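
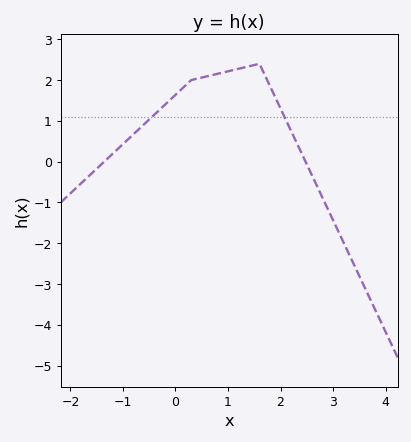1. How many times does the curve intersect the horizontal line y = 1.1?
2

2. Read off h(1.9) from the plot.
1.58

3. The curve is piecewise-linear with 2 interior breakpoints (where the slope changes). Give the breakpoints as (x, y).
(0.3, 2); (1.6, 2.4)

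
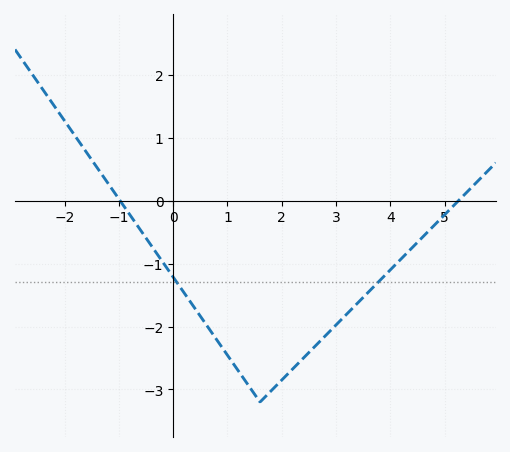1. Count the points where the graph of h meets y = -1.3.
2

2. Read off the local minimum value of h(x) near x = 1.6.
-3.2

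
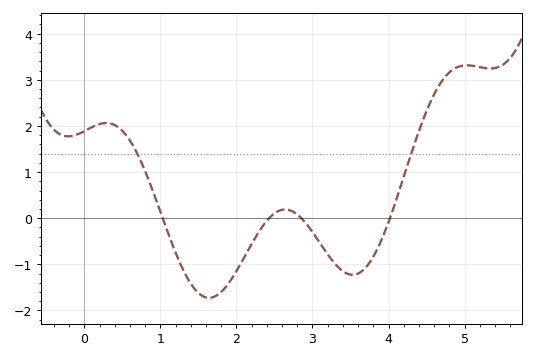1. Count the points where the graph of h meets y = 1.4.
2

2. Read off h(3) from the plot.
-0.299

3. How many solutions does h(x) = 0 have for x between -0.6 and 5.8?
4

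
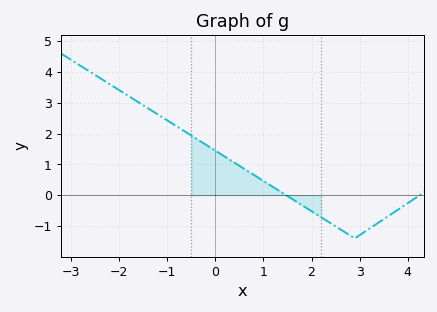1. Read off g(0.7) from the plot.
0.8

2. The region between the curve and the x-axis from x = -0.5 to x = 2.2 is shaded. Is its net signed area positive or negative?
positive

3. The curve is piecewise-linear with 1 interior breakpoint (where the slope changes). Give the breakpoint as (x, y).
(2.9, -1.4)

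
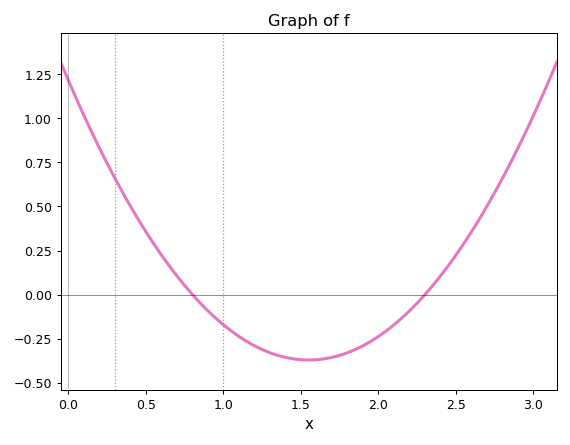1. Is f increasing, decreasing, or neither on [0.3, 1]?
decreasing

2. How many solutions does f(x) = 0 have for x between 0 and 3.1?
2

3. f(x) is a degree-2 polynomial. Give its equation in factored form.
y = 0.66(x - 0.8)(x - 2.3)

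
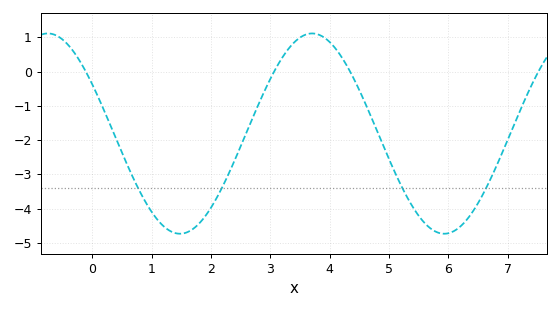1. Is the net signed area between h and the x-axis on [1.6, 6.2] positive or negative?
negative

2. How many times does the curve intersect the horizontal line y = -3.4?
4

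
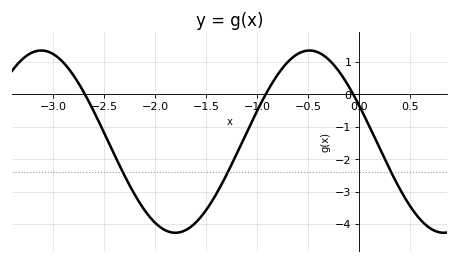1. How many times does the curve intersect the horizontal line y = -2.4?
3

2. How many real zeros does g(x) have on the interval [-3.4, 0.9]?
3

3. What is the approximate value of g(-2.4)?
-1.87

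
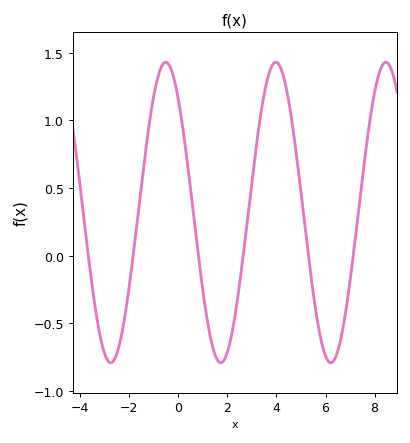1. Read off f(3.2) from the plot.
0.85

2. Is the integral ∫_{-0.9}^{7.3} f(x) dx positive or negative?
positive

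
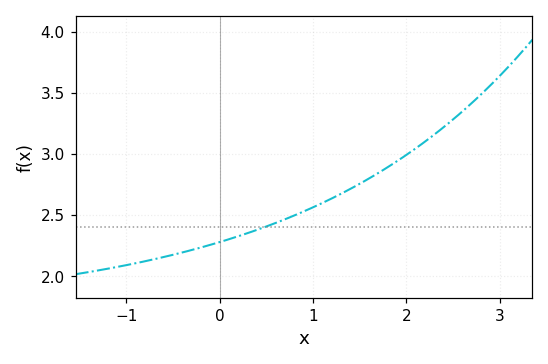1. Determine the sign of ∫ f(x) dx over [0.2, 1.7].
positive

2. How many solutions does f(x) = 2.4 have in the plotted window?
1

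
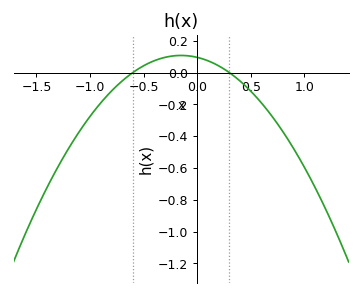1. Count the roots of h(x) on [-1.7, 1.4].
2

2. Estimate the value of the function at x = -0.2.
0.1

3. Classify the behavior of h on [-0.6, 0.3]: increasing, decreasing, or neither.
neither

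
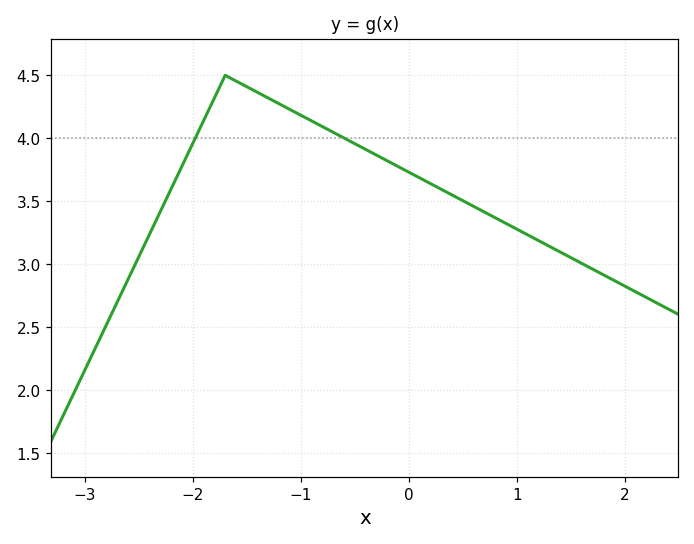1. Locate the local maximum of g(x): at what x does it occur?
-1.7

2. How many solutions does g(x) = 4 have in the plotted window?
2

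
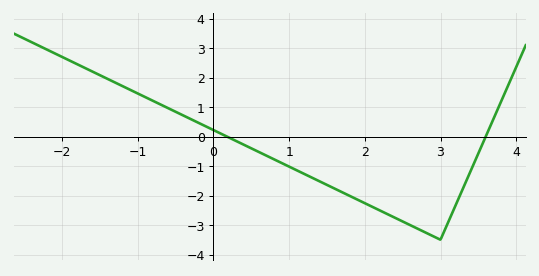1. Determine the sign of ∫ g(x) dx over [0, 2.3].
negative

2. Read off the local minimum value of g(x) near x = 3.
-3.5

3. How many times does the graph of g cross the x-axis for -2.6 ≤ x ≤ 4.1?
2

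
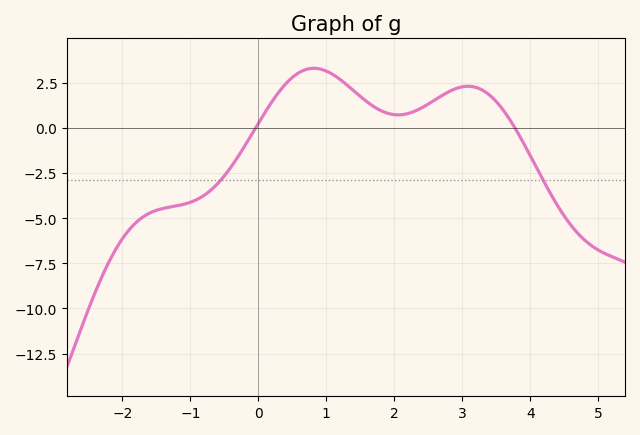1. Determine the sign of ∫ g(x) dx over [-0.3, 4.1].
positive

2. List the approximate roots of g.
-0.041, 3.77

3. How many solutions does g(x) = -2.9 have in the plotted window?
2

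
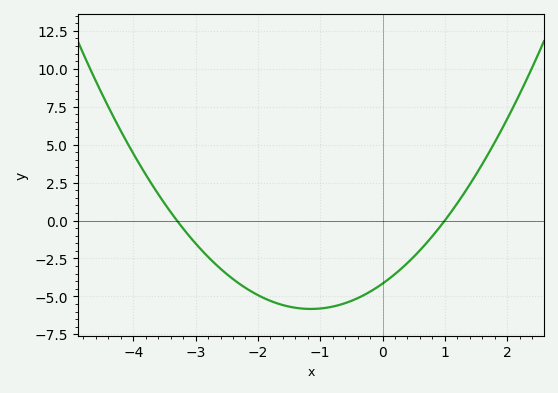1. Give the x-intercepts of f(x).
-3.3, 1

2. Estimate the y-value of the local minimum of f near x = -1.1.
-6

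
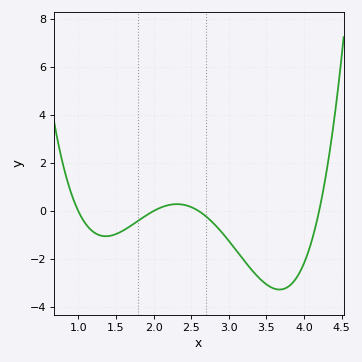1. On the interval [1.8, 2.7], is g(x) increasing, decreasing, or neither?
neither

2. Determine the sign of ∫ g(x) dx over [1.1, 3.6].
negative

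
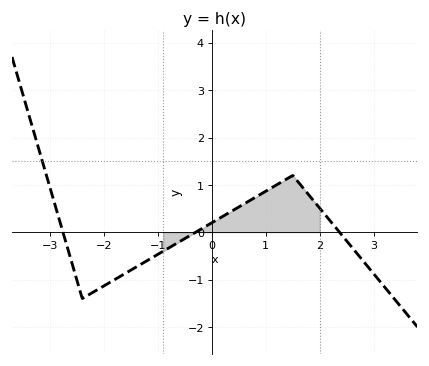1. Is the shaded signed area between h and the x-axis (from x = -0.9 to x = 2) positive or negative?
positive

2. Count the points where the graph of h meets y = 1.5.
1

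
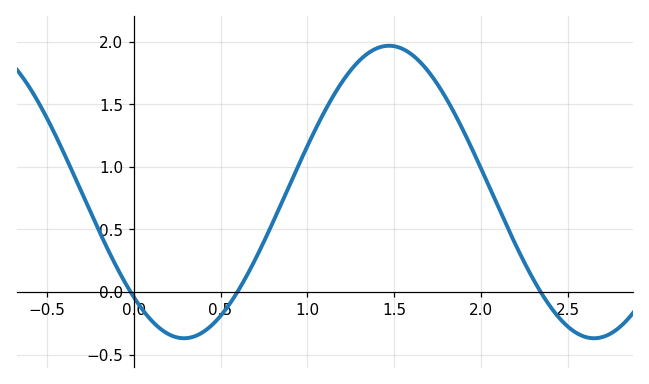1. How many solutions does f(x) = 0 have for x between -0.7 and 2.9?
3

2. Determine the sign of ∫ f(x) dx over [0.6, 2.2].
positive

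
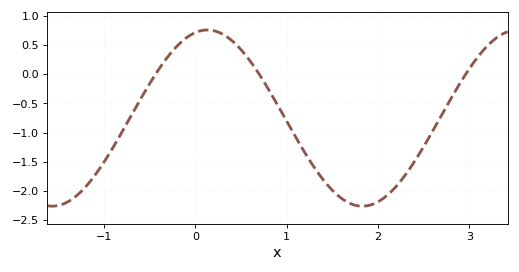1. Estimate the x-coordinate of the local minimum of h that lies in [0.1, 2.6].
1.8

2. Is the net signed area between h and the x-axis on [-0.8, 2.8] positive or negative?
negative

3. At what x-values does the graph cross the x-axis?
-0.4, 0.7, 3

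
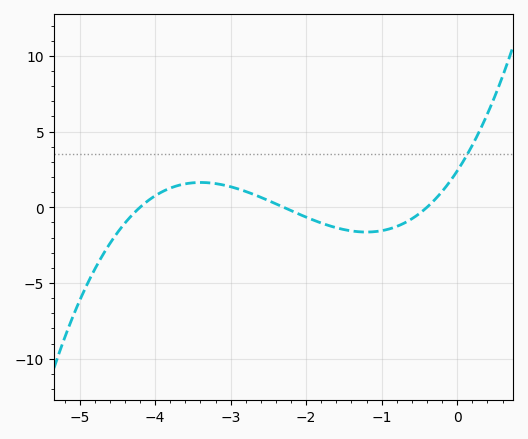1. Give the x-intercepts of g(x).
-4.2, -2.3, -0.4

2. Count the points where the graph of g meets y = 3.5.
1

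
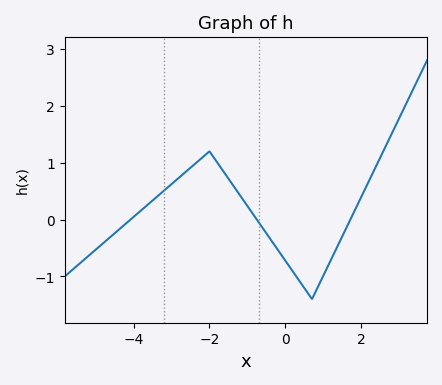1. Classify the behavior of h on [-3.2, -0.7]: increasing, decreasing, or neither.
neither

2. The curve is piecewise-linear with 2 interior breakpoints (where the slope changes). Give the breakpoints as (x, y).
(-2, 1.2); (0.7, -1.4)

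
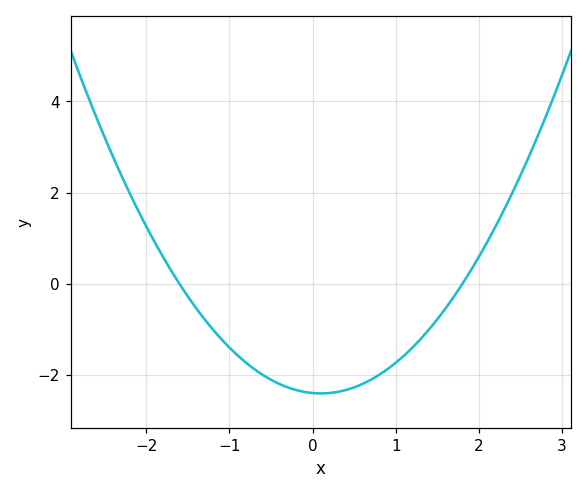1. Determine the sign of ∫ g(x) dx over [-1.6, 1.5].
negative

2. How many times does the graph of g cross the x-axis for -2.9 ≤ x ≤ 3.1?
2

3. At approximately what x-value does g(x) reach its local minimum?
0.1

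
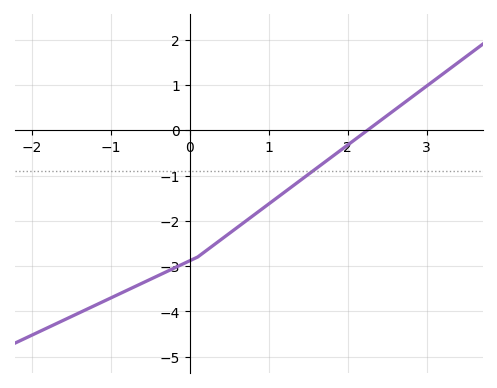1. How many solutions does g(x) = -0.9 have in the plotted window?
1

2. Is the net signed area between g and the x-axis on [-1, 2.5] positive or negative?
negative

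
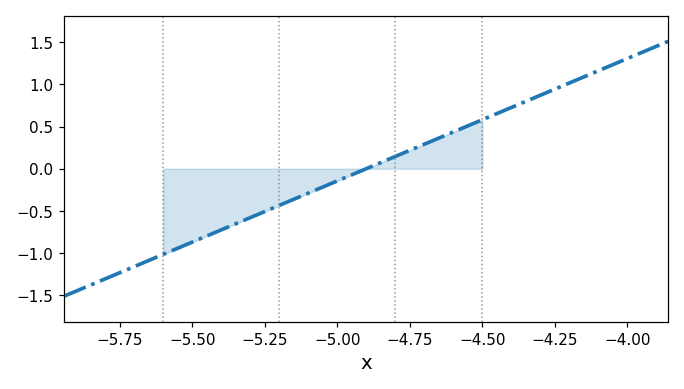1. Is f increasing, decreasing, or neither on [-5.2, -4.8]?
increasing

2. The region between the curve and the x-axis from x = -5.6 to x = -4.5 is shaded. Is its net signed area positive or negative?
negative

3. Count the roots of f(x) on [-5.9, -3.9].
1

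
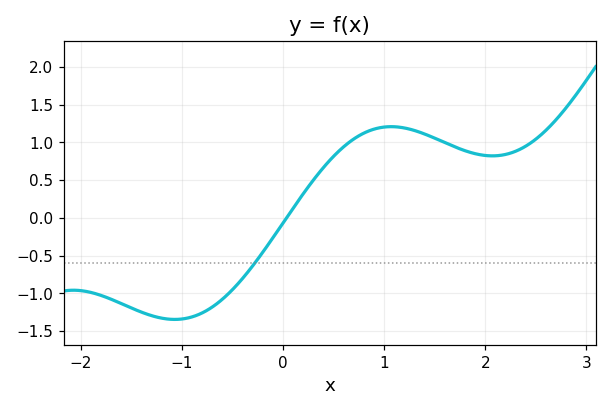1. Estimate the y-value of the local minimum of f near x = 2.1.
0.8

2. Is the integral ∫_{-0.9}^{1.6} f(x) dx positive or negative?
positive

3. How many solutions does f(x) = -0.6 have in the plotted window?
1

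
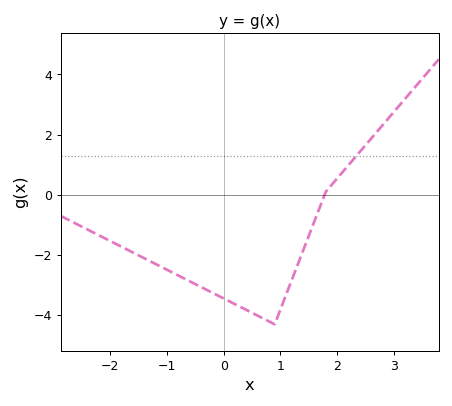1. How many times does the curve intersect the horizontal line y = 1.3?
1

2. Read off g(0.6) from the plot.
-4.01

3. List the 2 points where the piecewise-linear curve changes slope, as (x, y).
(0.9, -4.3); (1.8, 0.1)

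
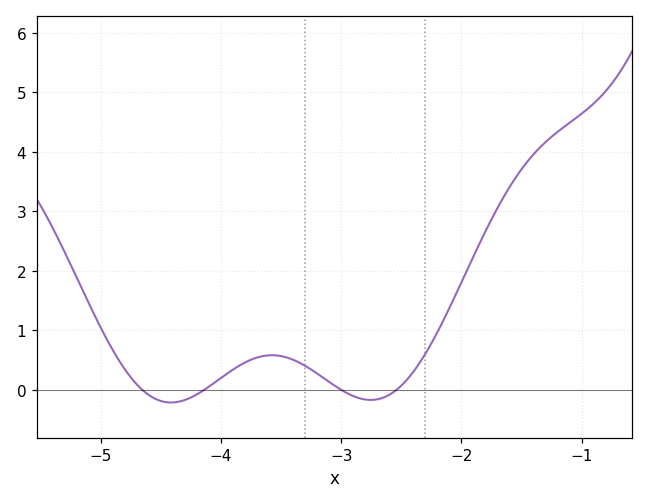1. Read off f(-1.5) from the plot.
3.7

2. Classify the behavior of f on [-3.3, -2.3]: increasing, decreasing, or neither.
neither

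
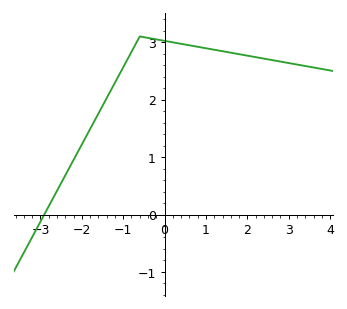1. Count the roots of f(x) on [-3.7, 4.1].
1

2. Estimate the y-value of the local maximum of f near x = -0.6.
3.1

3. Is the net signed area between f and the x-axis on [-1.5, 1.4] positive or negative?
positive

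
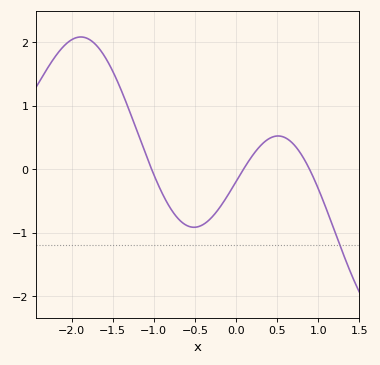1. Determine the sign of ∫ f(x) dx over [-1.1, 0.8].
negative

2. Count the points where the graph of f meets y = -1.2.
1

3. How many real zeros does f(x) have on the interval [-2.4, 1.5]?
3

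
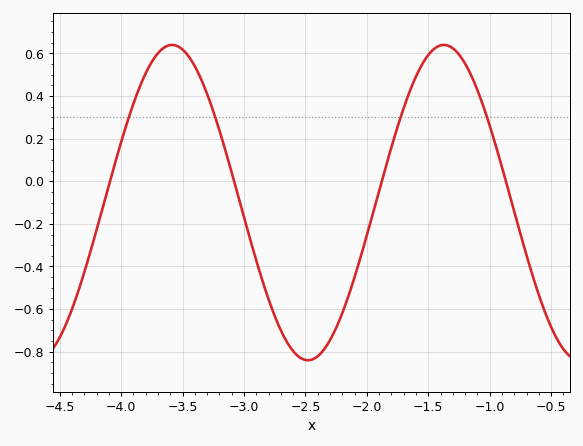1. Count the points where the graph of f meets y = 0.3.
4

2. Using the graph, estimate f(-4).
0.18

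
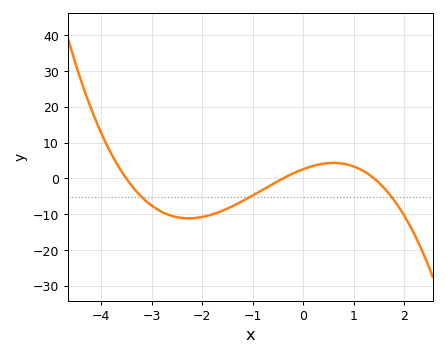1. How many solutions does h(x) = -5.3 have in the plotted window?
3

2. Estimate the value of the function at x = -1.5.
-8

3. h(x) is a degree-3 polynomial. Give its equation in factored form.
y = -1.32(x + 3.5)(x + 0.4)(x - 1.4)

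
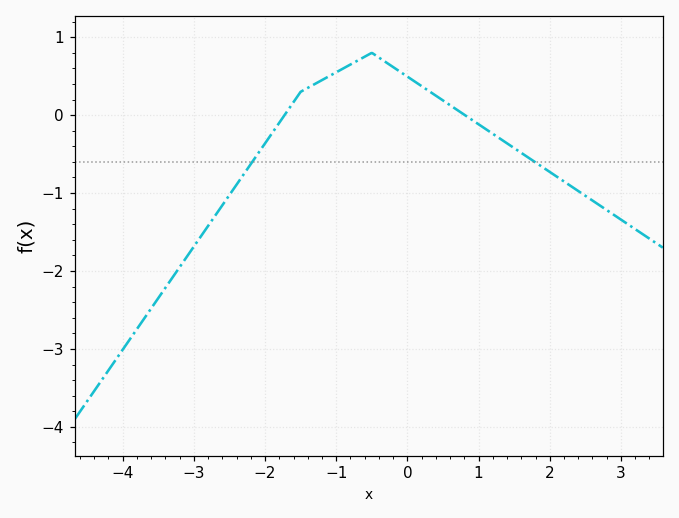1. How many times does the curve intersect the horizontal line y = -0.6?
2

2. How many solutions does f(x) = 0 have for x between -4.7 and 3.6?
2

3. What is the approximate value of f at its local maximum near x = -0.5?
0.799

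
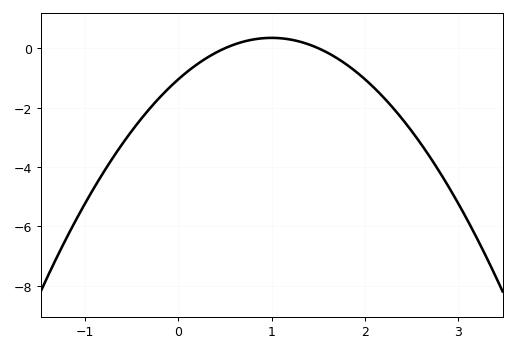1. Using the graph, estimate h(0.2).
-0.542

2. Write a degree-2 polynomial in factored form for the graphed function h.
y = -1.39(x - 0.5)(x - 1.5)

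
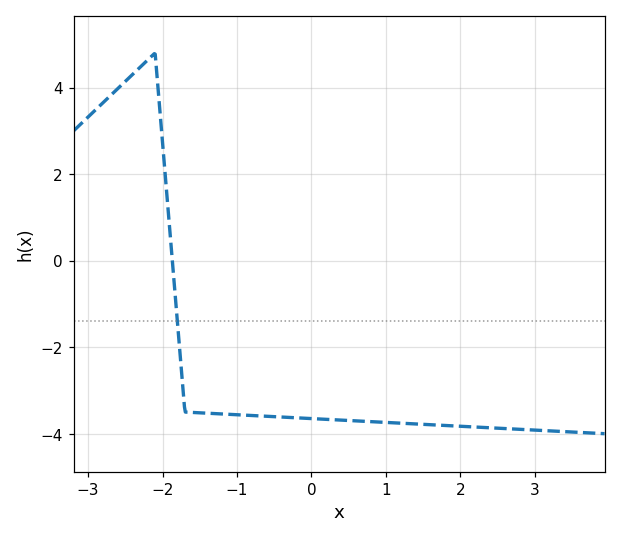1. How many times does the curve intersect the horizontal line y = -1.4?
1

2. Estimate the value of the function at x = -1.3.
-3.6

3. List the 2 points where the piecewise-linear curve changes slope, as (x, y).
(-2.1, 4.8); (-1.7, -3.5)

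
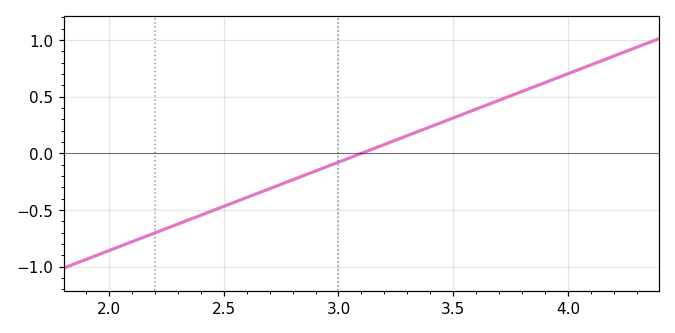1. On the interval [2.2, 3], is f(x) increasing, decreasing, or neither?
increasing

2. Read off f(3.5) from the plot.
0.312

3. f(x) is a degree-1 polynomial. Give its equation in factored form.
y = 0.78(x - 3.1)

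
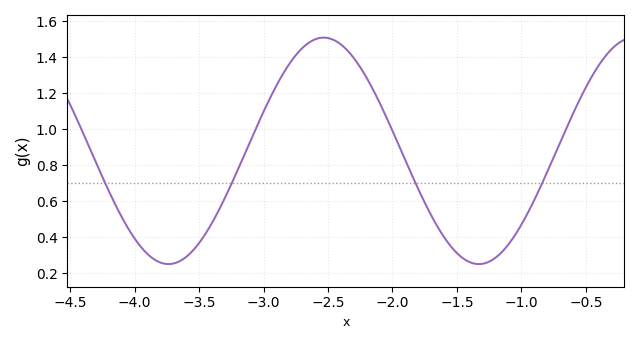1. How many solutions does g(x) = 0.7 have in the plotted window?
4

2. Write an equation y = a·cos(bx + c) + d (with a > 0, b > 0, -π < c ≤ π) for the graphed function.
y = 0.63cos(2.61x + 0.33) + 0.88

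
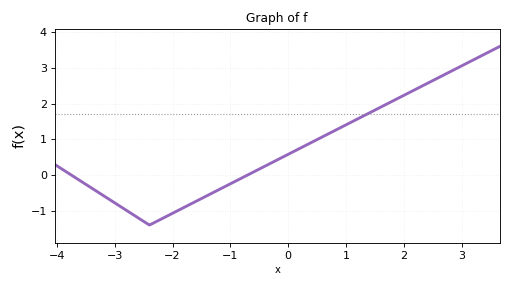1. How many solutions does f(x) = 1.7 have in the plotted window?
1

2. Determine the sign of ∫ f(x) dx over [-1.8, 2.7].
positive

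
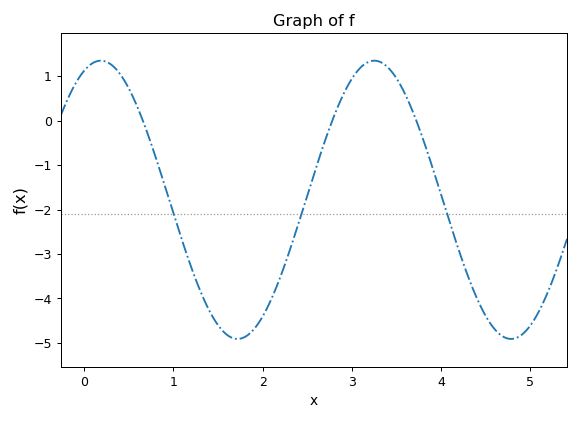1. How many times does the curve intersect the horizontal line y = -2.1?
3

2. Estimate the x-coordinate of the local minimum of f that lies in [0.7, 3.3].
1.72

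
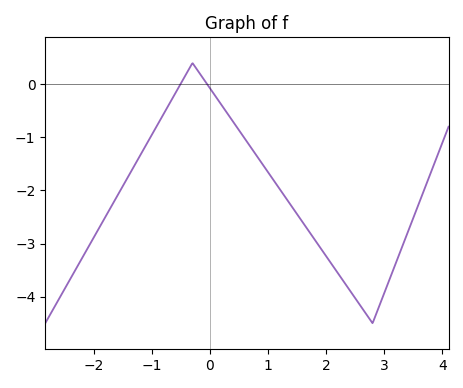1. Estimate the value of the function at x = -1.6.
-2.1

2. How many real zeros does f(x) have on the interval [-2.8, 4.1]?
2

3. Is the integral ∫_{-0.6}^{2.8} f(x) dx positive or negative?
negative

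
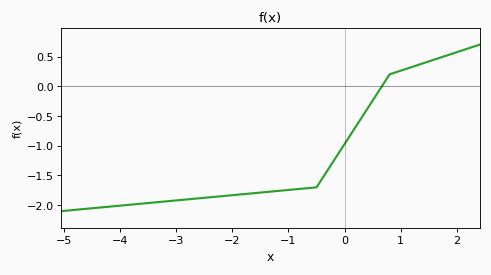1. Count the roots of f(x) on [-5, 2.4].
1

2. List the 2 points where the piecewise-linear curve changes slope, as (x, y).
(-0.5, -1.7); (0.8, 0.2)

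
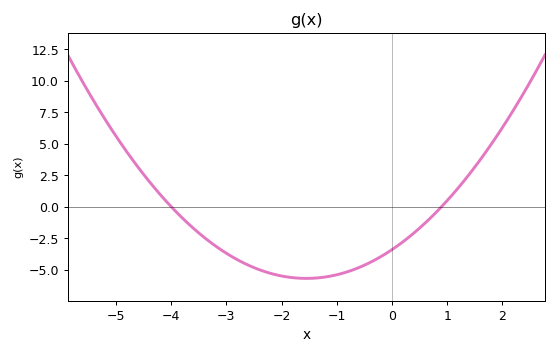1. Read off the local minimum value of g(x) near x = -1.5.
-5.7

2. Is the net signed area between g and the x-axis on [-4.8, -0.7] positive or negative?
negative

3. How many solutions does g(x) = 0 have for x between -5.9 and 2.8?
2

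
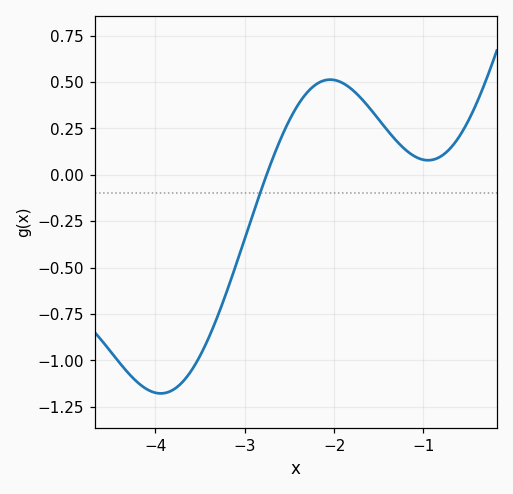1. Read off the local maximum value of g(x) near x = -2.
0.513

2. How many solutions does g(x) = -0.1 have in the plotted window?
1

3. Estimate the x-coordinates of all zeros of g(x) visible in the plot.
-2.76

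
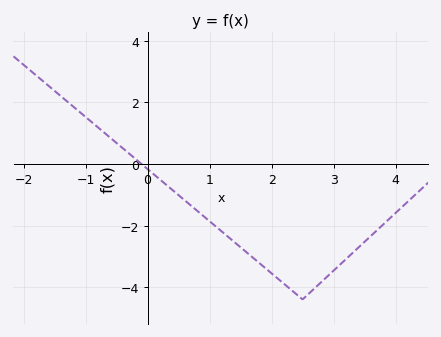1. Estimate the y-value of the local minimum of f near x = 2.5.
-4.4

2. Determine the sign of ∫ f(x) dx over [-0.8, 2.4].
negative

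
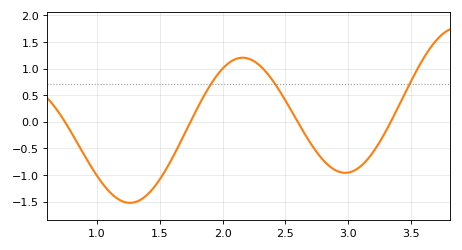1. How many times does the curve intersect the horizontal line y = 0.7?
3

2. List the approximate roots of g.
0.746, 1.75, 2.6, 3.34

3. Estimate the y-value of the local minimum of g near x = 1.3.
-1.53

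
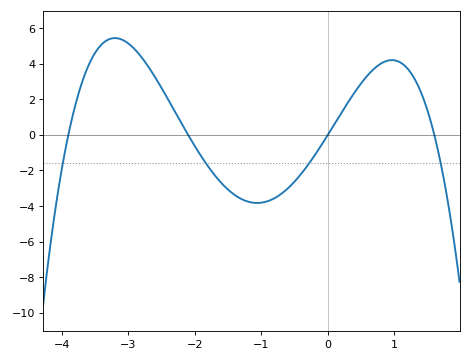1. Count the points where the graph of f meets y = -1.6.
4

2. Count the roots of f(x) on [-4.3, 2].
4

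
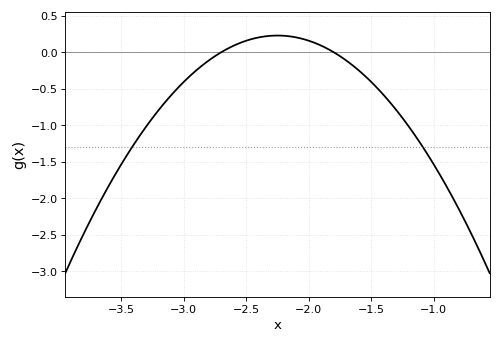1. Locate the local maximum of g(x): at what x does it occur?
-2.25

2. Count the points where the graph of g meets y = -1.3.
2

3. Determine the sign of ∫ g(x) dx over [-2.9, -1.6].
positive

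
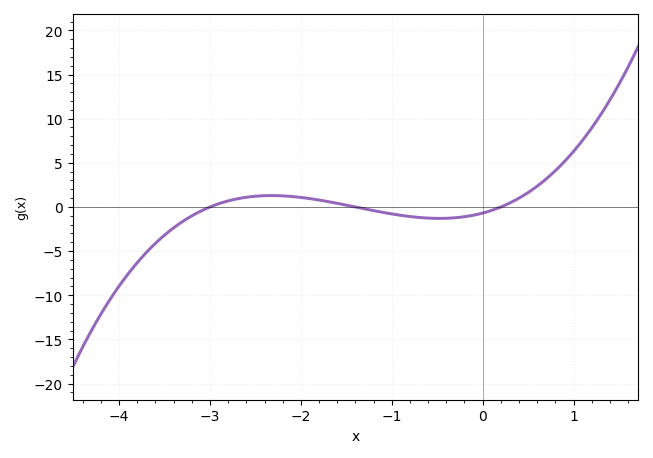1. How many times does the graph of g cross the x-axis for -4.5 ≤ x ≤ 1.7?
3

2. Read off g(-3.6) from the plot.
-4.11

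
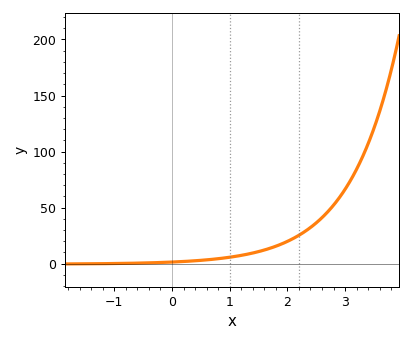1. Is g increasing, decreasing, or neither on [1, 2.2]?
increasing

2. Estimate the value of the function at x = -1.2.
0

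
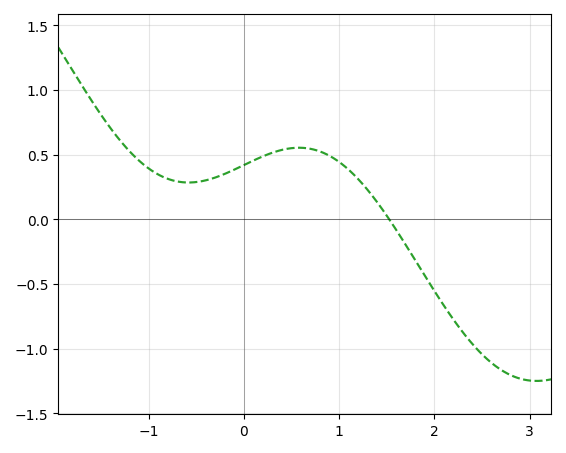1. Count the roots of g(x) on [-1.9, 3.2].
1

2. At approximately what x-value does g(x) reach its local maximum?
0.6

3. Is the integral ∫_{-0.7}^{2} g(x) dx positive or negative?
positive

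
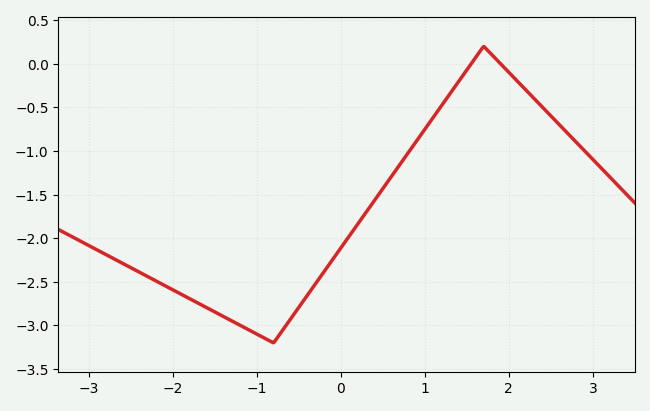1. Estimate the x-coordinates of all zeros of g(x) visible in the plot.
1.55, 1.9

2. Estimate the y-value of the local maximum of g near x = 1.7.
0.198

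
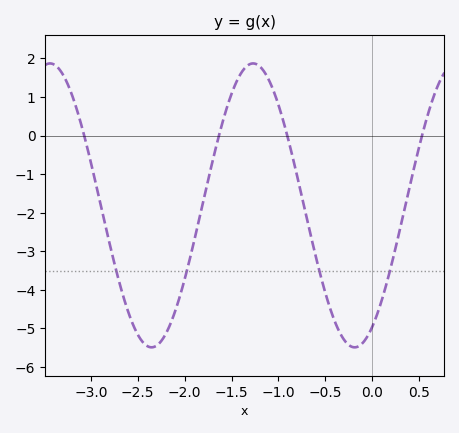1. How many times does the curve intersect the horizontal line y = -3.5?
4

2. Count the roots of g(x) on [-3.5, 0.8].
4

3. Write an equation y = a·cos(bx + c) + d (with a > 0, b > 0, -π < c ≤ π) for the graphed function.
y = 3.68cos(2.9x - 2.6) - 1.81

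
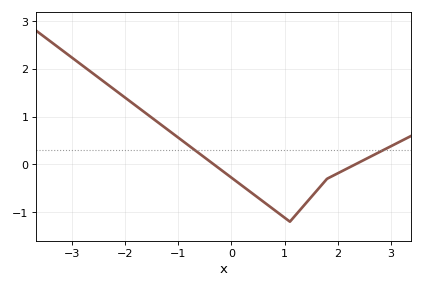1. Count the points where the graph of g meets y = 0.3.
2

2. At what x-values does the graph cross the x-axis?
-0.332, 2.33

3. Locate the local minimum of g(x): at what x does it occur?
1.1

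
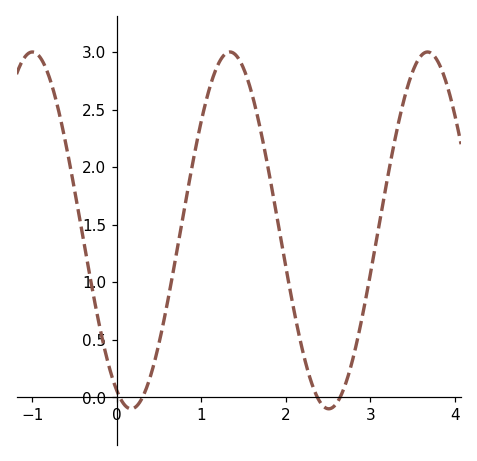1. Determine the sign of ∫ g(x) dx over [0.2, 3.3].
positive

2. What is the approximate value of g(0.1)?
-0.05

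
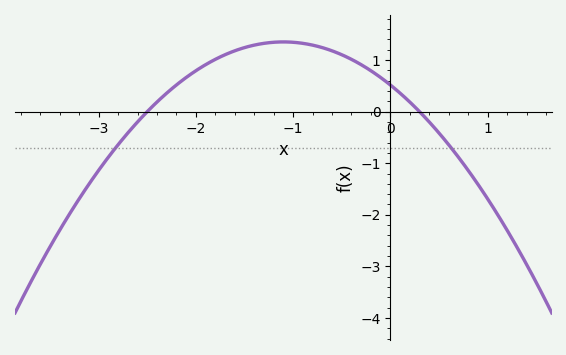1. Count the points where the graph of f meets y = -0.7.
2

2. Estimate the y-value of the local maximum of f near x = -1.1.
1.4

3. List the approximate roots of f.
-2.5, 0.3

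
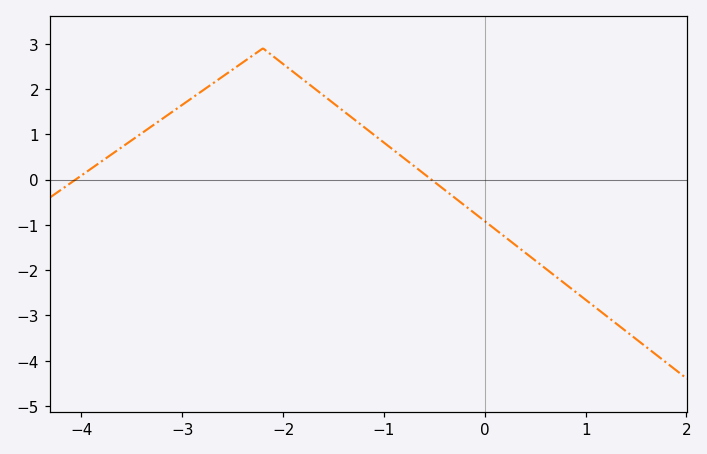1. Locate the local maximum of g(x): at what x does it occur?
-2.2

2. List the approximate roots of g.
-4.06, -0.529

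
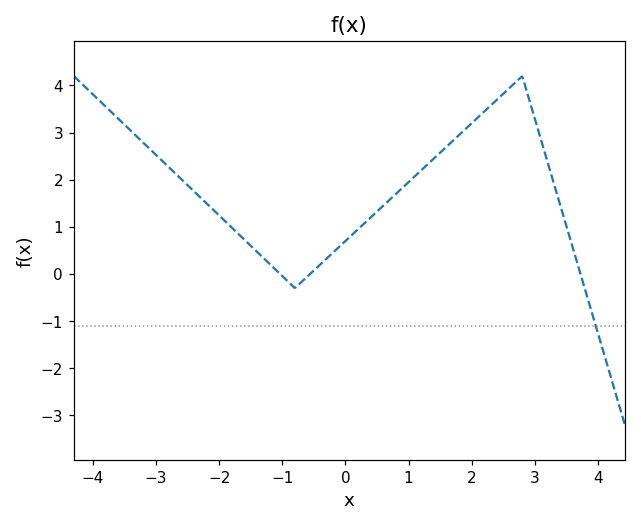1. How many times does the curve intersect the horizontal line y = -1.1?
1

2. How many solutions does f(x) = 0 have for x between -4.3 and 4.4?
3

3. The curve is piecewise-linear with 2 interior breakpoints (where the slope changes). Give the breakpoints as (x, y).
(-0.8, -0.3); (2.8, 4.2)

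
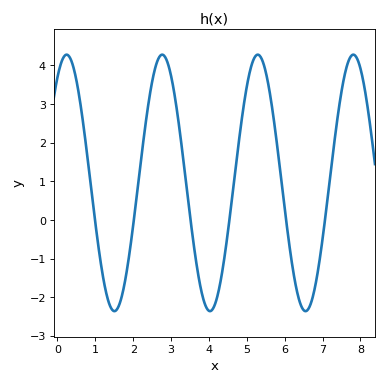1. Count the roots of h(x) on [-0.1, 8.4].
6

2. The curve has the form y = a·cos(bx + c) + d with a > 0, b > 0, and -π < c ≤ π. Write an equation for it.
y = 3.32cos(2.5x - 0.6) + 0.96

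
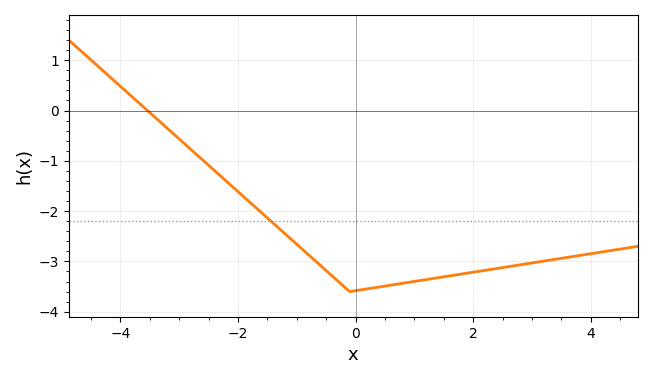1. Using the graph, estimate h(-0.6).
-3.08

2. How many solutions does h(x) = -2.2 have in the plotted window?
1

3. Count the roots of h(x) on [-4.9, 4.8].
1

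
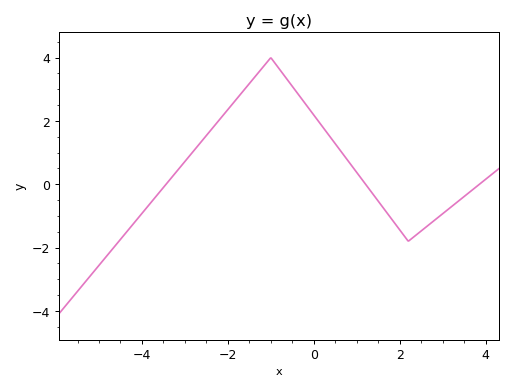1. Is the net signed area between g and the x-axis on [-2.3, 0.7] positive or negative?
positive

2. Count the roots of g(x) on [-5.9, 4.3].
3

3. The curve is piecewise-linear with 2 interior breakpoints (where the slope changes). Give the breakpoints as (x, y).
(-1, 4); (2.2, -1.8)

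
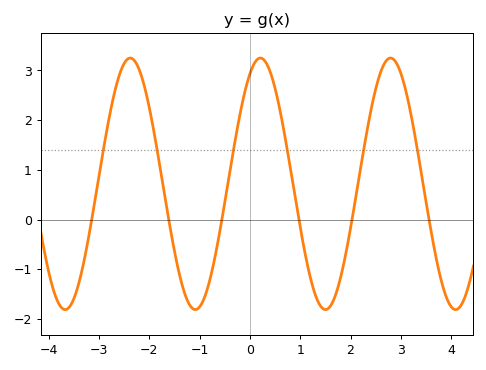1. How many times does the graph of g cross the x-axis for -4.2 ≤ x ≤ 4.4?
6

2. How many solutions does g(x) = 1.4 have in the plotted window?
6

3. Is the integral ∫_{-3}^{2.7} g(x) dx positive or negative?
positive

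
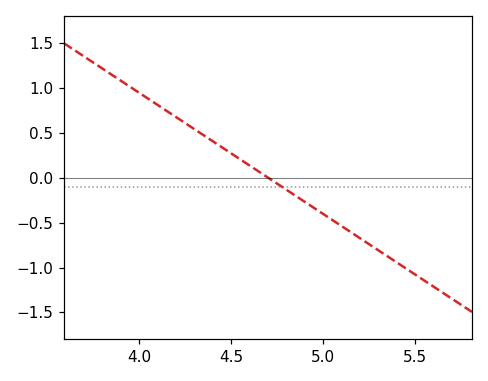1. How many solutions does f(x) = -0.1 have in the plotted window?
1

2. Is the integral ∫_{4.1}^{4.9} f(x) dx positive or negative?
positive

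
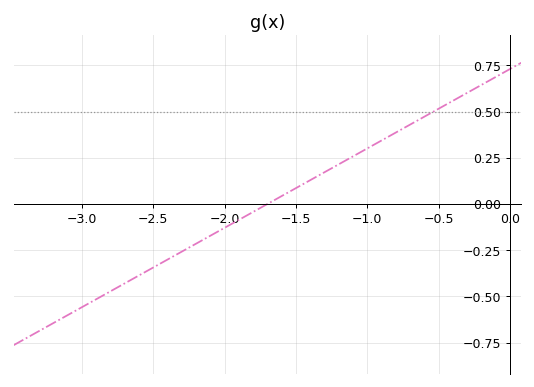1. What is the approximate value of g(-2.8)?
-0.473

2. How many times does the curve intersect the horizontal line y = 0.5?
1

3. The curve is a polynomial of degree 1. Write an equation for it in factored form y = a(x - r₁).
y = 0.43(x + 1.7)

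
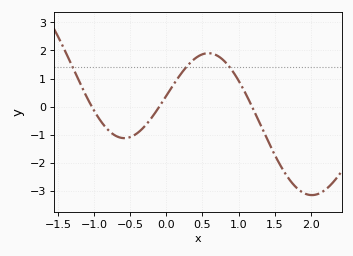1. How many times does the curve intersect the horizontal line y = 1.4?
3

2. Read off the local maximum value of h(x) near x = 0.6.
1.9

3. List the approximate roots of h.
-1, -0.1, 1.2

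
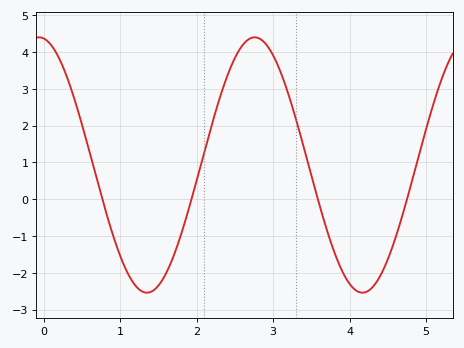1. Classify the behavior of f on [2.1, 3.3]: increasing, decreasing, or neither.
neither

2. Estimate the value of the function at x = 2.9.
4.23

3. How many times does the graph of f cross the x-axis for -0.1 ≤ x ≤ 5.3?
4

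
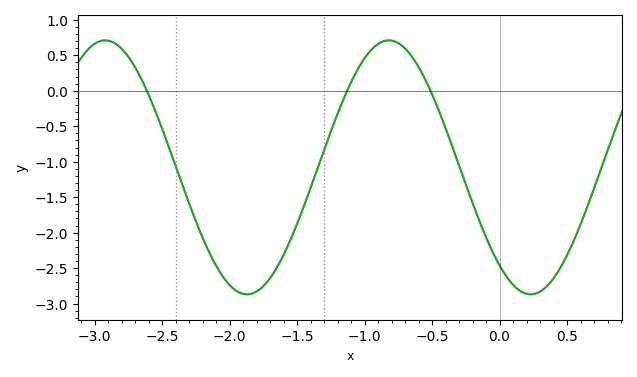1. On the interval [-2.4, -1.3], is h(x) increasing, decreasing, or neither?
neither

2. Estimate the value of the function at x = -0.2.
-1.58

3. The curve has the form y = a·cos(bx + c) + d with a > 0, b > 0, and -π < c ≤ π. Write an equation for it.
y = 1.79cos(2.99x + 2.45) - 1.08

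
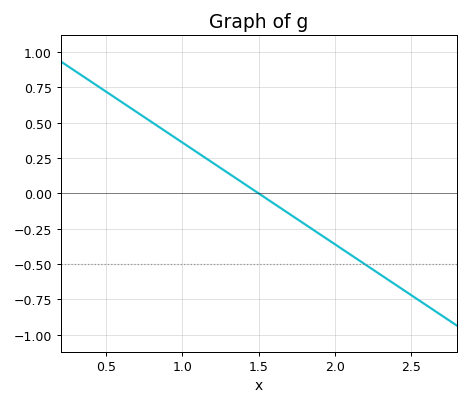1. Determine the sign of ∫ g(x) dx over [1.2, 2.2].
negative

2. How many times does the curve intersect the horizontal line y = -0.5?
1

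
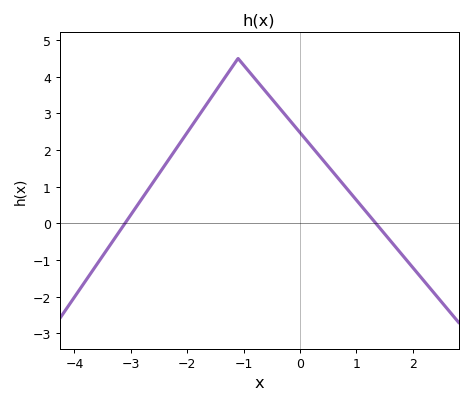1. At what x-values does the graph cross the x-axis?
-3.1, 1.3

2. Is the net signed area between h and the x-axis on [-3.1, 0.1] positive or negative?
positive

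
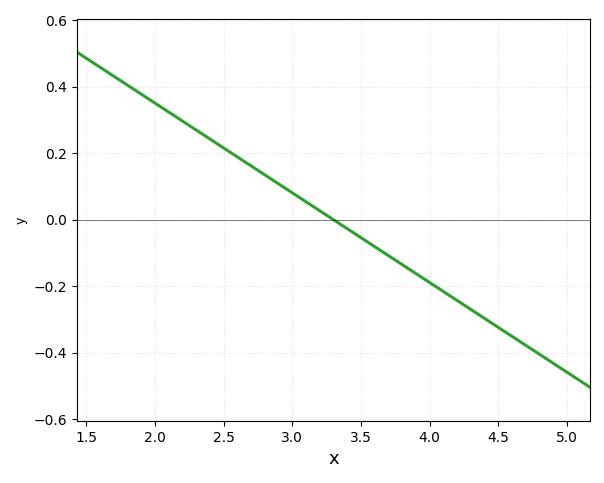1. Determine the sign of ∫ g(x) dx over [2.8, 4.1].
negative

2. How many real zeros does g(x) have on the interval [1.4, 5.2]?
1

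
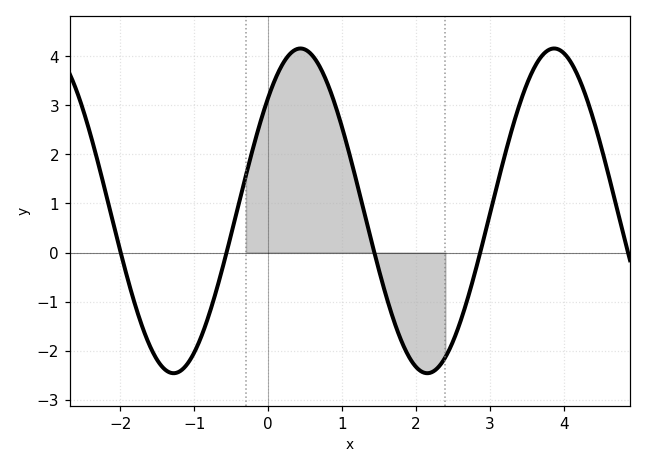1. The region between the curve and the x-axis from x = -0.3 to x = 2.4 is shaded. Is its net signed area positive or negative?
positive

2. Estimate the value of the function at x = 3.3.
2.51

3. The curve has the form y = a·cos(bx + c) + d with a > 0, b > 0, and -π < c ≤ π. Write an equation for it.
y = 3.31cos(1.83x - 0.802) + 0.85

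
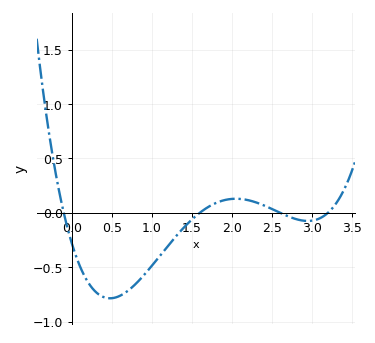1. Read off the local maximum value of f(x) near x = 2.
0.129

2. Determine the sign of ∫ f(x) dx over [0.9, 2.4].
negative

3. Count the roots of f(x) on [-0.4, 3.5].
4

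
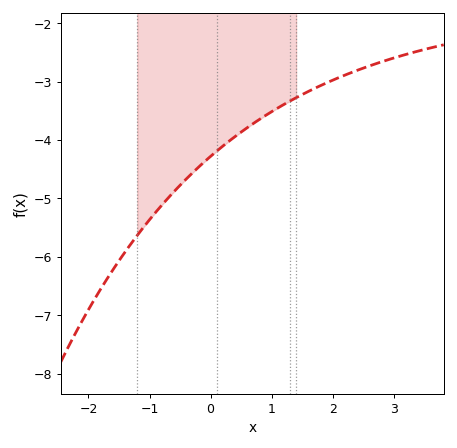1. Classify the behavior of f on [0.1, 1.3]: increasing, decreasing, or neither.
increasing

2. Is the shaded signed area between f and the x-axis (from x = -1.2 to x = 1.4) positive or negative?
negative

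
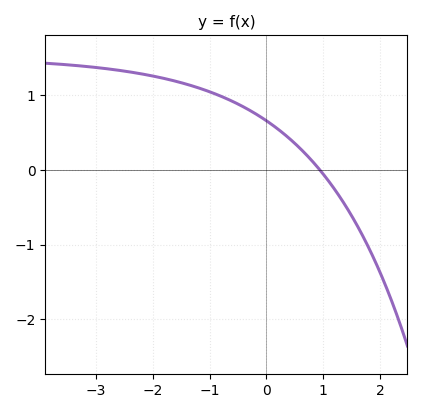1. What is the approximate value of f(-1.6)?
1.2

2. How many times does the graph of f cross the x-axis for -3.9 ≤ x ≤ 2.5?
1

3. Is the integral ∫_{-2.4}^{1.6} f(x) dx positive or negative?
positive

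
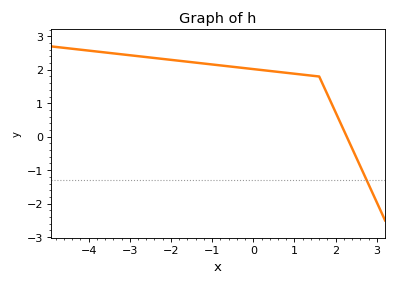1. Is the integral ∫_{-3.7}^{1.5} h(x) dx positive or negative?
positive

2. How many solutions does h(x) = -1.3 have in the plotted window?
1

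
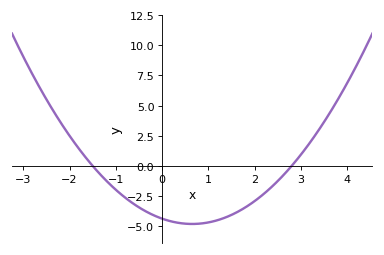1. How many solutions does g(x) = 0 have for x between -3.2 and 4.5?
2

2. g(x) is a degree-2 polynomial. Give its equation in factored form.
y = 1.04(x + 1.5)(x - 2.8)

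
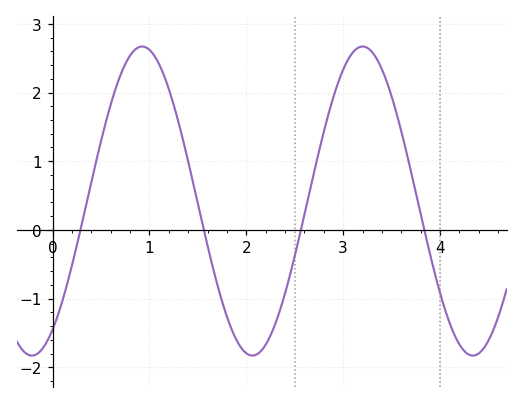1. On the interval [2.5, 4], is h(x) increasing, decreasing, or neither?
neither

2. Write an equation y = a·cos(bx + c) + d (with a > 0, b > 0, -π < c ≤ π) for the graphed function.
y = 2.25cos(2.76x - 2.55) + 0.42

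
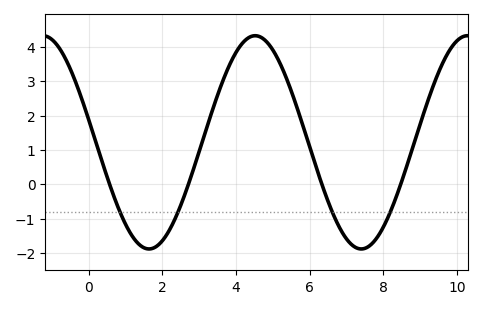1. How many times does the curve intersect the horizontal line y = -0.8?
4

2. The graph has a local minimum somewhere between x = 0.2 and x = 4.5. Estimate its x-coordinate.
1.6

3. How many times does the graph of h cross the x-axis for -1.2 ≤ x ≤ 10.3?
4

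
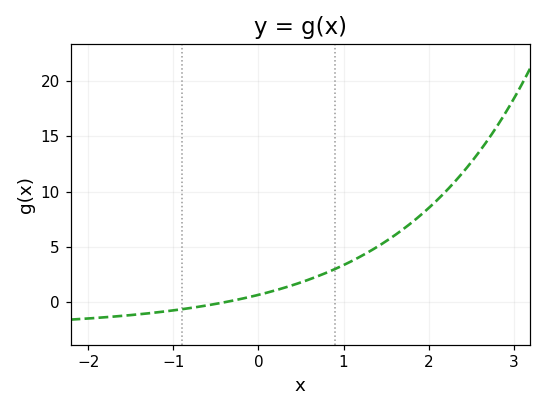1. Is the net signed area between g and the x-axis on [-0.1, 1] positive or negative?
positive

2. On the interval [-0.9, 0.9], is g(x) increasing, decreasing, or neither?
increasing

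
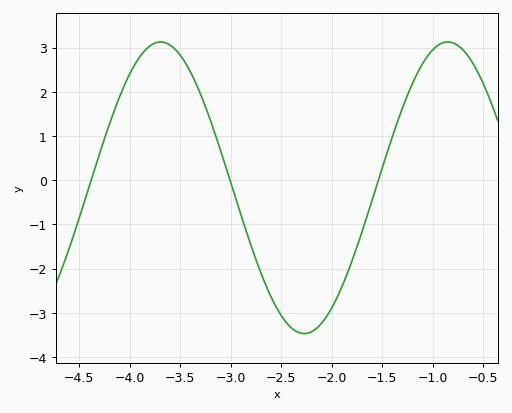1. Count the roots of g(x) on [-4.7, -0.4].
3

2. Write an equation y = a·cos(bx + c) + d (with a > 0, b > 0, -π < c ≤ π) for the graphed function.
y = 3.3cos(2.21x + 1.88) - 0.17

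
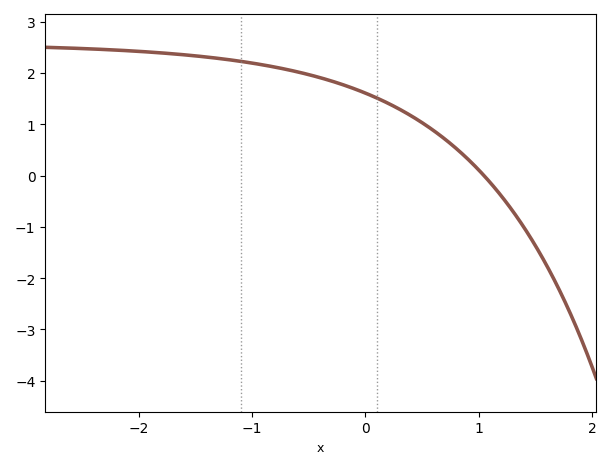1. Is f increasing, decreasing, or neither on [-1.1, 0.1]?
decreasing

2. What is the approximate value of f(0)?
1.61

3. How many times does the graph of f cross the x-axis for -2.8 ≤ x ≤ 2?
1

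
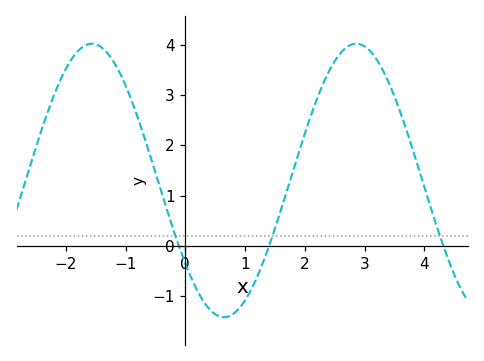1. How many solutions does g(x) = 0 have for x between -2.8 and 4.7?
3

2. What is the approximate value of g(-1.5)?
4.01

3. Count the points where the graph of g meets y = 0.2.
3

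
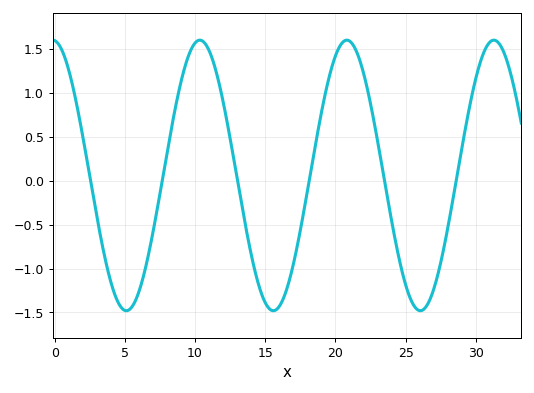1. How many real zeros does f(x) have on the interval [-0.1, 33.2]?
6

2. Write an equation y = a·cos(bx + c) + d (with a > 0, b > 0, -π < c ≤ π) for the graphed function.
y = 1.54cos(0.6x + 0.08) + 0.06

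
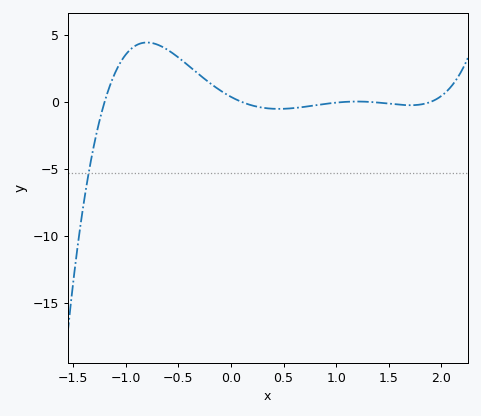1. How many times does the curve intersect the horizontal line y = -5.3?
1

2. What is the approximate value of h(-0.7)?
4.27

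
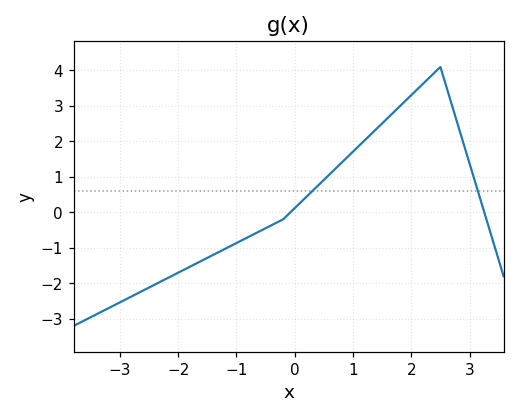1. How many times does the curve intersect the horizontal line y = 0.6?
2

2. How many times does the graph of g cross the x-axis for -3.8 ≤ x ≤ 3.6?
2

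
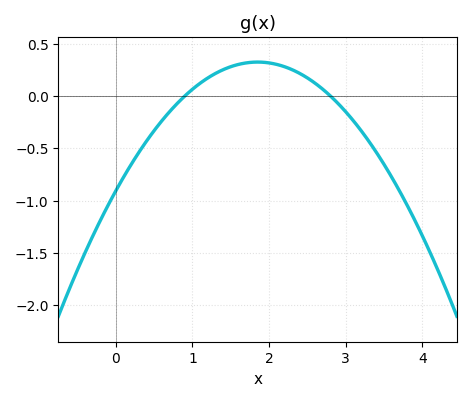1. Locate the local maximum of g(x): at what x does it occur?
1.8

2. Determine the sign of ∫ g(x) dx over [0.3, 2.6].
positive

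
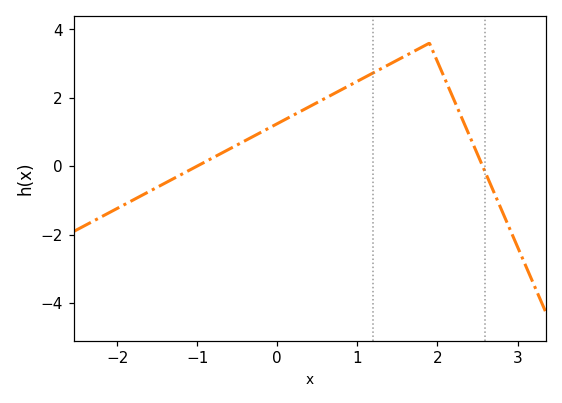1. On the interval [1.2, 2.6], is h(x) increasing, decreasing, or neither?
neither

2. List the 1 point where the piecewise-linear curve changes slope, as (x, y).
(1.9, 3.6)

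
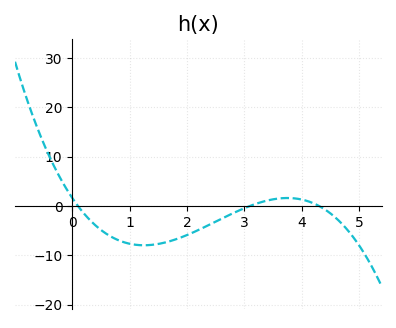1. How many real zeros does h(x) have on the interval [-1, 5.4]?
3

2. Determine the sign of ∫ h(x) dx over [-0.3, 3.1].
negative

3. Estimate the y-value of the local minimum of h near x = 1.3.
-7.98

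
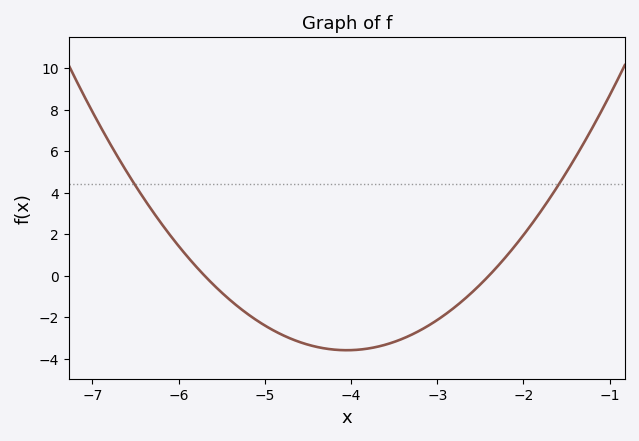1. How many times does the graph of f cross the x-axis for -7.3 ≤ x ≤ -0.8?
2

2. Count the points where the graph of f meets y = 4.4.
2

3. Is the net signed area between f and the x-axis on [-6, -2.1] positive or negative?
negative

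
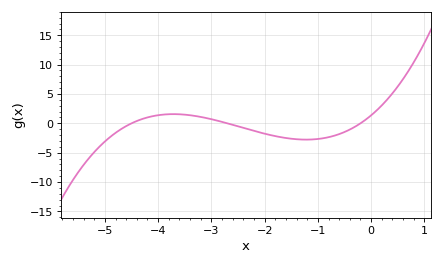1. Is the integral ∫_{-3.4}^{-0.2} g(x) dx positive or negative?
negative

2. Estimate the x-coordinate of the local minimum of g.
-1.22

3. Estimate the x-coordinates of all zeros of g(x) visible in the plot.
-4.5, -2.7, -0.2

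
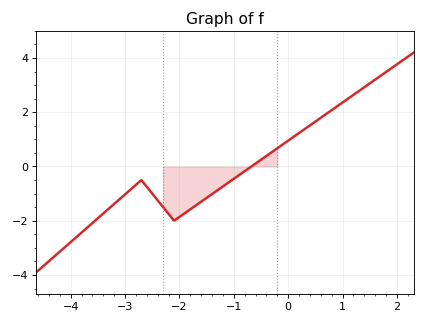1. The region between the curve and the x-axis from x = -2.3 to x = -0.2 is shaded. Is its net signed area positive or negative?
negative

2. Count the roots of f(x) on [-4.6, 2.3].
1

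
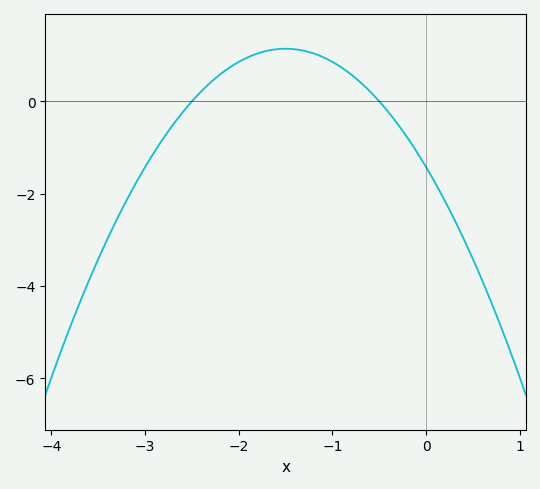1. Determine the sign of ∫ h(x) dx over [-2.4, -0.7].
positive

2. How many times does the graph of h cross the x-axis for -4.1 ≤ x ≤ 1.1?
2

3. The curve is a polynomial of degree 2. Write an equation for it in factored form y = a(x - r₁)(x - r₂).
y = -1.14(x + 2.5)(x + 0.5)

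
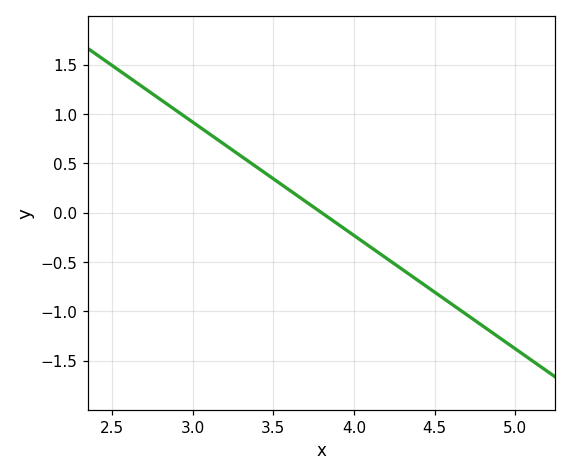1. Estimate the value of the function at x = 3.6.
0.25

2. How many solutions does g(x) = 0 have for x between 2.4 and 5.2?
1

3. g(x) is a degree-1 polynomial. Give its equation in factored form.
y = -1.15(x - 3.8)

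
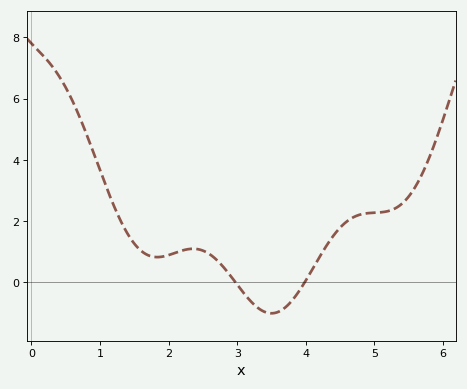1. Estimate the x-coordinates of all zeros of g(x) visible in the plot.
2.97, 3.98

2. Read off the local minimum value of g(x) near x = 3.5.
-1.01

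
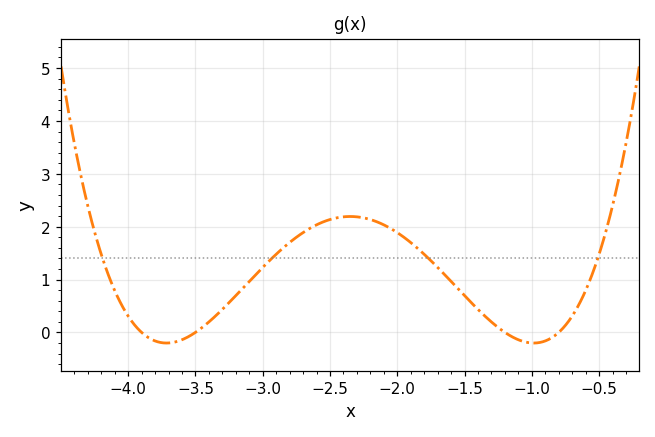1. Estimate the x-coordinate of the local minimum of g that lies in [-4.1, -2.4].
-3.7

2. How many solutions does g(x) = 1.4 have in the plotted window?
4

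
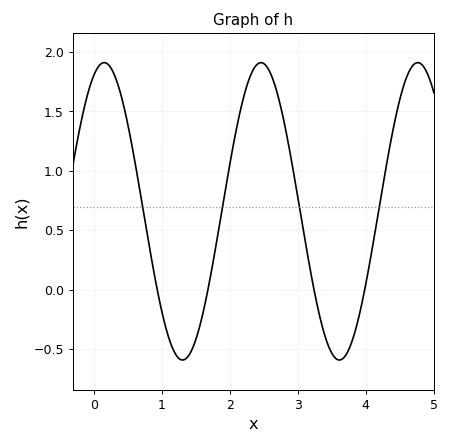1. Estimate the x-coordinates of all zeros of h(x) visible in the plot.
0.9, 1.7, 3.2, 4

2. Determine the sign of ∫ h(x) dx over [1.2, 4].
positive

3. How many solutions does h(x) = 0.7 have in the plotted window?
4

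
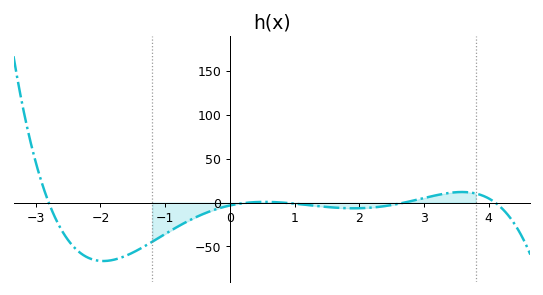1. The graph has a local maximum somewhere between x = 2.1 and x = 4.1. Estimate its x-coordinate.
3.59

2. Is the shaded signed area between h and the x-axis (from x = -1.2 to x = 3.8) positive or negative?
negative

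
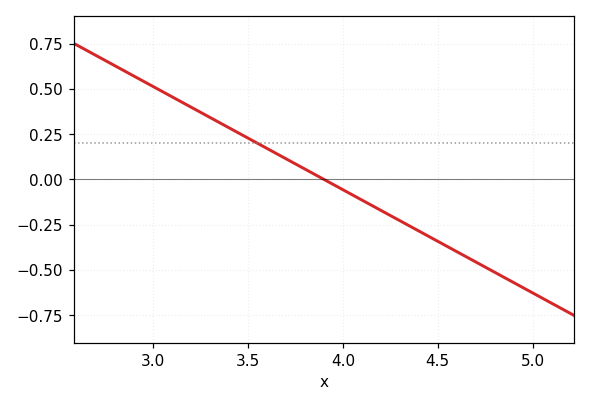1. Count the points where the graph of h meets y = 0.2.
1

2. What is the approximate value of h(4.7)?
-0.456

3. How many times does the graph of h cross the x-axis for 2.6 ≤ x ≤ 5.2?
1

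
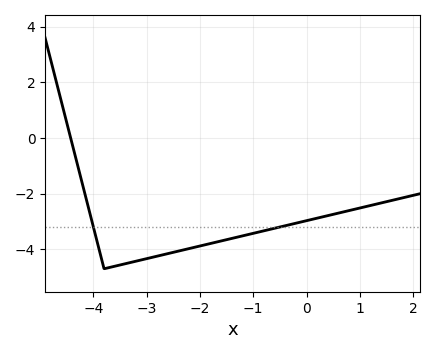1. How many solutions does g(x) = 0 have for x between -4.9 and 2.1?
1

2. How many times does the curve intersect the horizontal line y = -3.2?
2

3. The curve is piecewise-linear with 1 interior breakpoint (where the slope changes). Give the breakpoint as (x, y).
(-3.8, -4.7)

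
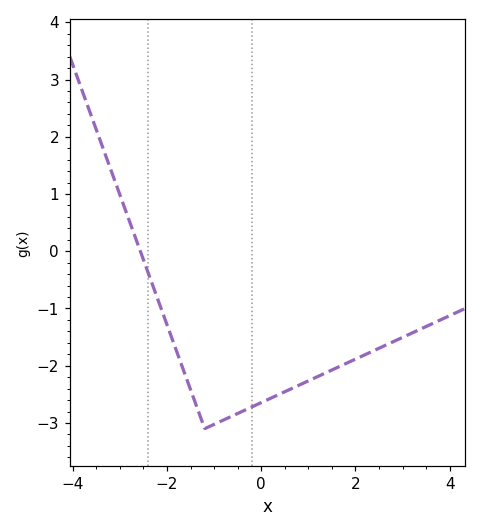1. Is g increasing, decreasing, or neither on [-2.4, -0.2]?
neither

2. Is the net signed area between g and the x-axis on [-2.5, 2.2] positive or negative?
negative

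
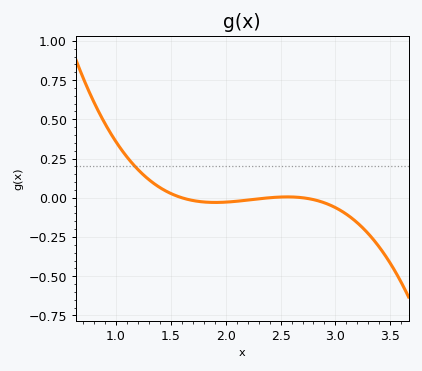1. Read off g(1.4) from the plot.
0.065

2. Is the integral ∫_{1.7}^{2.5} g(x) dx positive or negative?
negative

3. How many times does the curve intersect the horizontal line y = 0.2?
1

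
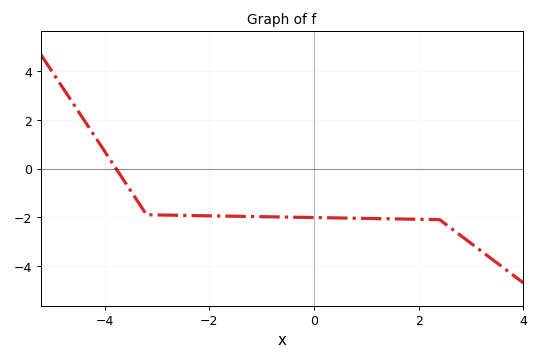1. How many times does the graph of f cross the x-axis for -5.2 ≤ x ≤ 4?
1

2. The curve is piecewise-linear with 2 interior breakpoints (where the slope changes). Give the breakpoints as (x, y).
(-3.2, -1.9); (2.4, -2.1)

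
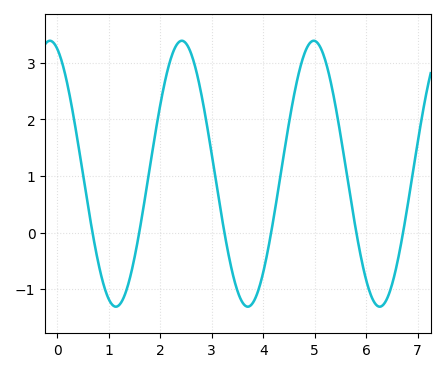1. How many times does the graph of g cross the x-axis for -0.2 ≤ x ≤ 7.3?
6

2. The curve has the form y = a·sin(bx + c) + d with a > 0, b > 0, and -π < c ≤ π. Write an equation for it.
y = 2.35sin(2.5x + 1.9) + 1.04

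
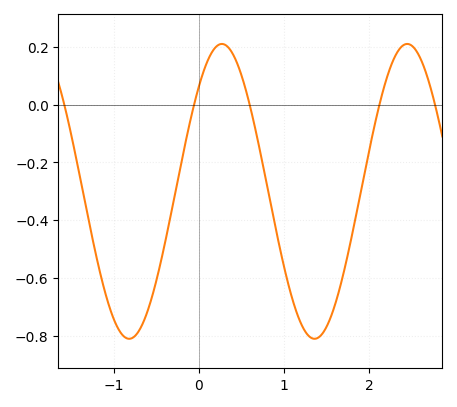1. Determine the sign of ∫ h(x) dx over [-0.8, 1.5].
negative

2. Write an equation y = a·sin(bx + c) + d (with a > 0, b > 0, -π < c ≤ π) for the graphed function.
y = 0.51sin(2.89x + 0.79) - 0.3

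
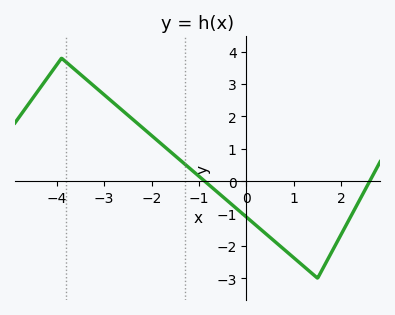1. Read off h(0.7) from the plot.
-1.99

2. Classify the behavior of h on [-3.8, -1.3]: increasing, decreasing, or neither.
decreasing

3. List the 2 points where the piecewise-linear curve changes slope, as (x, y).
(-3.9, 3.8); (1.5, -3)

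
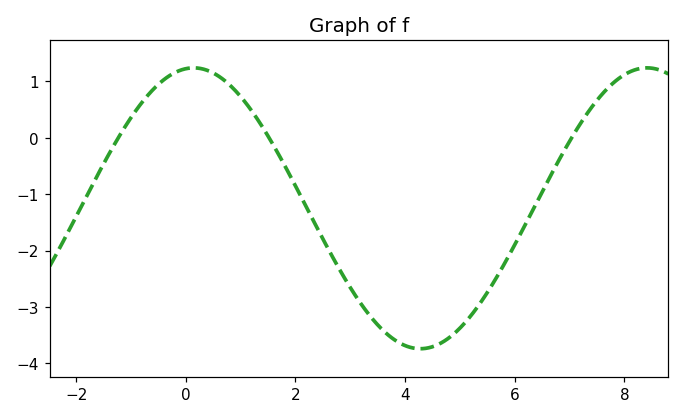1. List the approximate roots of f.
-1.2, 1.6, 7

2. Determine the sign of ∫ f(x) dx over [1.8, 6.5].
negative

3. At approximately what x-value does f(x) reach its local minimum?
4.2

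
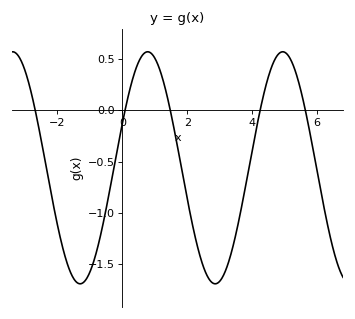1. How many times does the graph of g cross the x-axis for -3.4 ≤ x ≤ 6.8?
5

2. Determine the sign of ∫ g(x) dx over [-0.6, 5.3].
negative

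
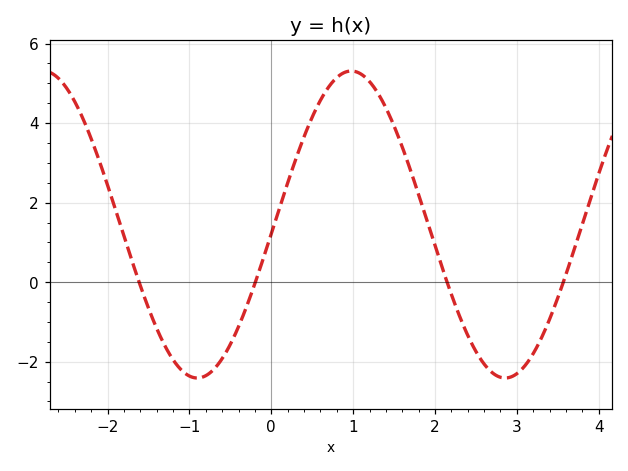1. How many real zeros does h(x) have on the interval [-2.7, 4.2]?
4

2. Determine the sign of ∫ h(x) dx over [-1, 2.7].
positive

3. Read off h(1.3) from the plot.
4.8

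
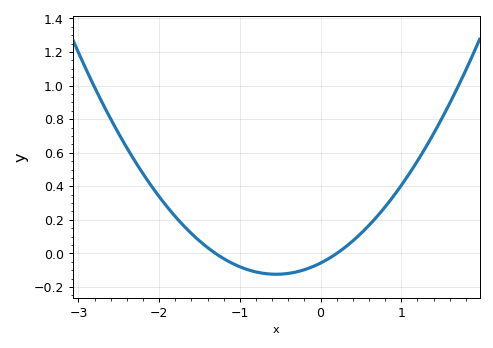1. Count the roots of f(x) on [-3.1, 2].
2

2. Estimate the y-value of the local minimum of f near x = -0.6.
-0.124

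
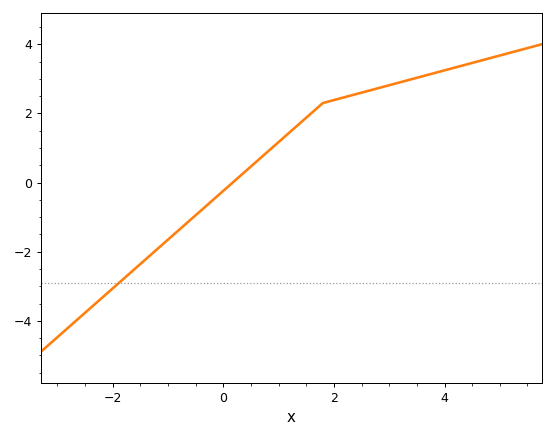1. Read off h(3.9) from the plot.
3.2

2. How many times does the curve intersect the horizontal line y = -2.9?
1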